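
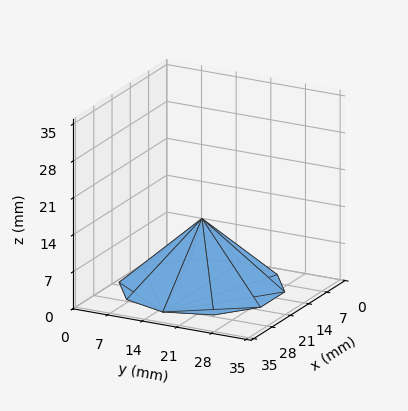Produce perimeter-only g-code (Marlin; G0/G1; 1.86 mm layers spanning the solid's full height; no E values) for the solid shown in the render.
Reading the render: the shape is a regular 10-sided pyramid, base circumscribed radius ≈ 15 mm, apex at z ≈ 13 mm (dimensions read to the nearest mm from the axis ticks). For the g-code, the solid's height is divided into equal slices at the stated Δz and each level perimeter traced with G1 moves after a G0 lift.

; perimeter-only toolpath
G21 ; units = mm
G90 ; absolute positioning
G28 ; home
; layer 1
G0 Z1.86
G0 X27.86 Y15.00
G1 X25.41 Y22.56
G1 X18.98 Y27.23
G1 X11.02 Y27.23
G1 X4.59 Y22.56
G1 X2.14 Y15.00
G1 X4.59 Y7.44
G1 X11.02 Y2.77
G1 X18.98 Y2.77
G1 X25.41 Y7.44
G1 X27.86 Y15.00
; layer 2
G0 Z3.71
G0 X25.71 Y15.00
G1 X23.67 Y21.30
G1 X18.31 Y25.19
G1 X11.69 Y25.19
G1 X6.33 Y21.30
G1 X4.29 Y15.00
G1 X6.33 Y8.70
G1 X11.69 Y4.81
G1 X18.31 Y4.81
G1 X23.67 Y8.70
G1 X25.71 Y15.00
; layer 3
G0 Z5.57
G0 X23.57 Y15.00
G1 X21.94 Y20.04
G1 X17.65 Y23.15
G1 X12.35 Y23.15
G1 X8.06 Y20.04
G1 X6.43 Y15.00
G1 X8.06 Y9.96
G1 X12.35 Y6.85
G1 X17.65 Y6.85
G1 X21.94 Y9.96
G1 X23.57 Y15.00
; layer 4
G0 Z7.43
G0 X21.43 Y15.00
G1 X20.20 Y18.78
G1 X16.99 Y21.12
G1 X13.01 Y21.12
G1 X9.80 Y18.78
G1 X8.57 Y15.00
G1 X9.80 Y11.22
G1 X13.01 Y8.88
G1 X16.99 Y8.88
G1 X20.20 Y11.22
G1 X21.43 Y15.00
; layer 5
G0 Z9.29
G0 X19.29 Y15.00
G1 X18.47 Y17.52
G1 X16.33 Y19.08
G1 X13.67 Y19.08
G1 X11.53 Y17.52
G1 X10.71 Y15.00
G1 X11.53 Y12.48
G1 X13.67 Y10.92
G1 X16.33 Y10.92
G1 X18.47 Y12.48
G1 X19.29 Y15.00
; layer 6
G0 Z11.14
G0 X17.14 Y15.00
G1 X16.73 Y16.26
G1 X15.66 Y17.04
G1 X14.34 Y17.04
G1 X13.27 Y16.26
G1 X12.86 Y15.00
G1 X13.27 Y13.74
G1 X14.34 Y12.96
G1 X15.66 Y12.96
G1 X16.73 Y13.74
G1 X17.14 Y15.00
M2 ; end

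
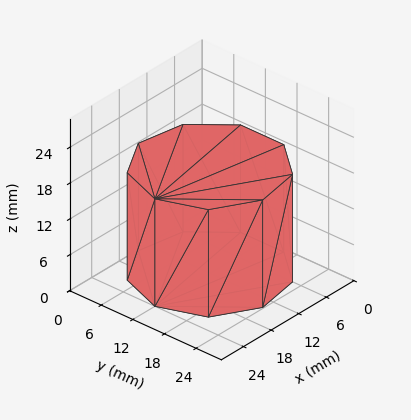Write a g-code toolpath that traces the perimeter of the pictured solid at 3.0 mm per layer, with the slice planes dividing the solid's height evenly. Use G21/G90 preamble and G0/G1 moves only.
Reading the render: the shape is a regular 9-sided prism (a cylinder approximated with 9 flat sides), circumscribed radius ≈ 12 mm, height ≈ 18 mm (dimensions read to the nearest mm from the axis ticks). For the g-code, the solid's height is divided into equal slices at the stated Δz and each level perimeter traced with G1 moves after a G0 lift.

; perimeter-only toolpath
G21 ; units = mm
G90 ; absolute positioning
G28 ; home
; layer 1
G0 Z3.0
G0 X24.0 Y12.0
G1 X21.2 Y19.7
G1 X14.1 Y23.8
G1 X6.0 Y22.4
G1 X0.7 Y16.1
G1 X0.7 Y7.9
G1 X6.0 Y1.6
G1 X14.1 Y0.2
G1 X21.2 Y4.3
G1 X24.0 Y12.0
; layer 2
G0 Z6.0
G0 X24.0 Y12.0
G1 X21.2 Y19.7
G1 X14.1 Y23.8
G1 X6.0 Y22.4
G1 X0.7 Y16.1
G1 X0.7 Y7.9
G1 X6.0 Y1.6
G1 X14.1 Y0.2
G1 X21.2 Y4.3
G1 X24.0 Y12.0
; layer 3
G0 Z9.0
G0 X24.0 Y12.0
G1 X21.2 Y19.7
G1 X14.1 Y23.8
G1 X6.0 Y22.4
G1 X0.7 Y16.1
G1 X0.7 Y7.9
G1 X6.0 Y1.6
G1 X14.1 Y0.2
G1 X21.2 Y4.3
G1 X24.0 Y12.0
; layer 4
G0 Z12.0
G0 X24.0 Y12.0
G1 X21.2 Y19.7
G1 X14.1 Y23.8
G1 X6.0 Y22.4
G1 X0.7 Y16.1
G1 X0.7 Y7.9
G1 X6.0 Y1.6
G1 X14.1 Y0.2
G1 X21.2 Y4.3
G1 X24.0 Y12.0
; layer 5
G0 Z15.0
G0 X24.0 Y12.0
G1 X21.2 Y19.7
G1 X14.1 Y23.8
G1 X6.0 Y22.4
G1 X0.7 Y16.1
G1 X0.7 Y7.9
G1 X6.0 Y1.6
G1 X14.1 Y0.2
G1 X21.2 Y4.3
G1 X24.0 Y12.0
; layer 6
G0 Z18.0
G0 X24.0 Y12.0
G1 X21.2 Y19.7
G1 X14.1 Y23.8
G1 X6.0 Y22.4
G1 X0.7 Y16.1
G1 X0.7 Y7.9
G1 X6.0 Y1.6
G1 X14.1 Y0.2
G1 X21.2 Y4.3
G1 X24.0 Y12.0
M2 ; end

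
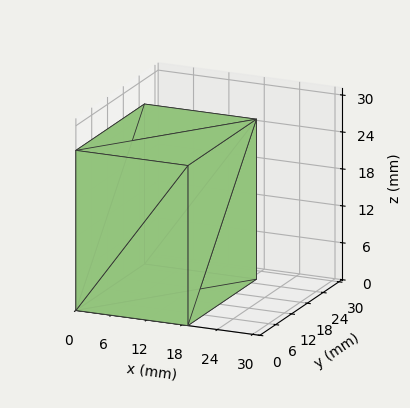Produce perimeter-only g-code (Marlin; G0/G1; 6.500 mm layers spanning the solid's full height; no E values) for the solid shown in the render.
Reading the render: the shape is a rectangular box, roughly 19 × 26 mm footprint and 26 mm tall (dimensions read to the nearest mm from the axis ticks). For the g-code, the solid's height is divided into equal slices at the stated Δz and each level perimeter traced with G1 moves after a G0 lift.

; perimeter-only toolpath
G21 ; units = mm
G90 ; absolute positioning
G28 ; home
; layer 1
G0 Z6.500
G0 X0.000 Y0.000
G1 X19.000 Y0.000
G1 X19.000 Y26.000
G1 X0.000 Y26.000
G1 X0.000 Y0.000
; layer 2
G0 Z13.000
G0 X0.000 Y0.000
G1 X19.000 Y0.000
G1 X19.000 Y26.000
G1 X0.000 Y26.000
G1 X0.000 Y0.000
; layer 3
G0 Z19.500
G0 X0.000 Y0.000
G1 X19.000 Y0.000
G1 X19.000 Y26.000
G1 X0.000 Y26.000
G1 X0.000 Y0.000
; layer 4
G0 Z26.000
G0 X0.000 Y0.000
G1 X19.000 Y0.000
G1 X19.000 Y26.000
G1 X0.000 Y26.000
G1 X0.000 Y0.000
M2 ; end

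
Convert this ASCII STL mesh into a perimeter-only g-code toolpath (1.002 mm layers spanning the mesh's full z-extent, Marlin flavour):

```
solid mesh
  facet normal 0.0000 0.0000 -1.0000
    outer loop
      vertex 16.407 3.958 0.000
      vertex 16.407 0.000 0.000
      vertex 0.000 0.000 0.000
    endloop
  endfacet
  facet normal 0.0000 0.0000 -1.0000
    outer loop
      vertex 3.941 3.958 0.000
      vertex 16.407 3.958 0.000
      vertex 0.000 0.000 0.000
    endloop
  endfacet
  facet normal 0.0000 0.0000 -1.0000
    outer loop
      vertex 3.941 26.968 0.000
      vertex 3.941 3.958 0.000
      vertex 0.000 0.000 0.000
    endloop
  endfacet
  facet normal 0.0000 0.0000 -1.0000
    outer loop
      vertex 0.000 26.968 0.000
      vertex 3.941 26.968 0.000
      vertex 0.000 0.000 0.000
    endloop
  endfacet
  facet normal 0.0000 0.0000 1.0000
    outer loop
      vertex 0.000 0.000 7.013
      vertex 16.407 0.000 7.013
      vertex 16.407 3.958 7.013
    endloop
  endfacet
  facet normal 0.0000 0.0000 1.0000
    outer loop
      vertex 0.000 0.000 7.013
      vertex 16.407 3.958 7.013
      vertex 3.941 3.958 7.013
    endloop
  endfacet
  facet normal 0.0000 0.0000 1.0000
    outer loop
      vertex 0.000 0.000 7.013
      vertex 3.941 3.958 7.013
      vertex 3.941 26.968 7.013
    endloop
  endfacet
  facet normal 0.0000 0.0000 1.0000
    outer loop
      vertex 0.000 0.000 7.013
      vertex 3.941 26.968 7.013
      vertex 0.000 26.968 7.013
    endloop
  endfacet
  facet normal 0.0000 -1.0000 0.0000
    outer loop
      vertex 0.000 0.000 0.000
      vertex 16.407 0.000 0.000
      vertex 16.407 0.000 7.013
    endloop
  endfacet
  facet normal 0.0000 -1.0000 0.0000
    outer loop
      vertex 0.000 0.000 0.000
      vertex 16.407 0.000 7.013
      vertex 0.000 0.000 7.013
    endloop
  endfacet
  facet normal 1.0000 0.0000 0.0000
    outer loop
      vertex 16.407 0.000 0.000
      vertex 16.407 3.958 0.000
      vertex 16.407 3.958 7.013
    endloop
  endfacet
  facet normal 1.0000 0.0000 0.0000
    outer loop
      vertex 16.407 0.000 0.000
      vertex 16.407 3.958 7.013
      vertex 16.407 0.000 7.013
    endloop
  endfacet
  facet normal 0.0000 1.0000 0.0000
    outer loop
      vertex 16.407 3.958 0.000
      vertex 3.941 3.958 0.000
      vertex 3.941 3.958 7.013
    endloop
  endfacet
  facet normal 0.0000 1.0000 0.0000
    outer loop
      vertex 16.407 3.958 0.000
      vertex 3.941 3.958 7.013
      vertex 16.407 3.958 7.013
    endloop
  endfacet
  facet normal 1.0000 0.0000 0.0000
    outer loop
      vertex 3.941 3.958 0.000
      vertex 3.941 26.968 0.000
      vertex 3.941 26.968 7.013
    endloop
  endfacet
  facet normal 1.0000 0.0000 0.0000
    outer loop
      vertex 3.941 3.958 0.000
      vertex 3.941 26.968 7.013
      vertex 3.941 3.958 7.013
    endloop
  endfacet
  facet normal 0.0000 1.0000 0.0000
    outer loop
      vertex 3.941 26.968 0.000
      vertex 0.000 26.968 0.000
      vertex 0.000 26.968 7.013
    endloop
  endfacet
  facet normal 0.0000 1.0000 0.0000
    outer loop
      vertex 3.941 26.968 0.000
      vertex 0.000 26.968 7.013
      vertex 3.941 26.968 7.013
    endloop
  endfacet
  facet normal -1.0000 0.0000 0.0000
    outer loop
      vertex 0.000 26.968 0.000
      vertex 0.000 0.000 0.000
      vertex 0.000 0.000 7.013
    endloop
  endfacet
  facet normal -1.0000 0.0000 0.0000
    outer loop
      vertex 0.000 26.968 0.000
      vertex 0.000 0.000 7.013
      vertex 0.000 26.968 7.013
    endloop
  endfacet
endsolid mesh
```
; perimeter-only toolpath
G21 ; units = mm
G90 ; absolute positioning
G28 ; home
; layer 1
G0 Z1.002
G0 X0.000 Y0.000
G1 X16.407 Y0.000
G1 X16.407 Y3.958
G1 X3.941 Y3.958
G1 X3.941 Y26.968
G1 X0.000 Y26.968
G1 X0.000 Y0.000
; layer 2
G0 Z2.004
G0 X0.000 Y0.000
G1 X16.407 Y0.000
G1 X16.407 Y3.958
G1 X3.941 Y3.958
G1 X3.941 Y26.968
G1 X0.000 Y26.968
G1 X0.000 Y0.000
; layer 3
G0 Z3.006
G0 X0.000 Y0.000
G1 X16.407 Y0.000
G1 X16.407 Y3.958
G1 X3.941 Y3.958
G1 X3.941 Y26.968
G1 X0.000 Y26.968
G1 X0.000 Y0.000
; layer 4
G0 Z4.007
G0 X0.000 Y0.000
G1 X16.407 Y0.000
G1 X16.407 Y3.958
G1 X3.941 Y3.958
G1 X3.941 Y26.968
G1 X0.000 Y26.968
G1 X0.000 Y0.000
; layer 5
G0 Z5.009
G0 X0.000 Y0.000
G1 X16.407 Y0.000
G1 X16.407 Y3.958
G1 X3.941 Y3.958
G1 X3.941 Y26.968
G1 X0.000 Y26.968
G1 X0.000 Y0.000
; layer 6
G0 Z6.011
G0 X0.000 Y0.000
G1 X16.407 Y0.000
G1 X16.407 Y3.958
G1 X3.941 Y3.958
G1 X3.941 Y26.968
G1 X0.000 Y26.968
G1 X0.000 Y0.000
; layer 7
G0 Z7.013
G0 X0.000 Y0.000
G1 X16.407 Y0.000
G1 X16.407 Y3.958
G1 X3.941 Y3.958
G1 X3.941 Y26.968
G1 X0.000 Y26.968
G1 X0.000 Y0.000
M2 ; end

The solid is an L-shaped prism: outer 16.4 × 27 mm, arm thicknesses ≈ 3.96 mm (horizontal) and 3.94 mm (vertical), extruded 7.01 mm in z. Slicing at Δz = 1.002 mm — 7 equal slices spanning the solid's height, so layer i sits at z = i·h/7 — gives 7 non-empty perimeters. Each is a 6-segment closed polygon; G0 lifts to the layer z and rapids to the start vertex, then G1 traces the edges.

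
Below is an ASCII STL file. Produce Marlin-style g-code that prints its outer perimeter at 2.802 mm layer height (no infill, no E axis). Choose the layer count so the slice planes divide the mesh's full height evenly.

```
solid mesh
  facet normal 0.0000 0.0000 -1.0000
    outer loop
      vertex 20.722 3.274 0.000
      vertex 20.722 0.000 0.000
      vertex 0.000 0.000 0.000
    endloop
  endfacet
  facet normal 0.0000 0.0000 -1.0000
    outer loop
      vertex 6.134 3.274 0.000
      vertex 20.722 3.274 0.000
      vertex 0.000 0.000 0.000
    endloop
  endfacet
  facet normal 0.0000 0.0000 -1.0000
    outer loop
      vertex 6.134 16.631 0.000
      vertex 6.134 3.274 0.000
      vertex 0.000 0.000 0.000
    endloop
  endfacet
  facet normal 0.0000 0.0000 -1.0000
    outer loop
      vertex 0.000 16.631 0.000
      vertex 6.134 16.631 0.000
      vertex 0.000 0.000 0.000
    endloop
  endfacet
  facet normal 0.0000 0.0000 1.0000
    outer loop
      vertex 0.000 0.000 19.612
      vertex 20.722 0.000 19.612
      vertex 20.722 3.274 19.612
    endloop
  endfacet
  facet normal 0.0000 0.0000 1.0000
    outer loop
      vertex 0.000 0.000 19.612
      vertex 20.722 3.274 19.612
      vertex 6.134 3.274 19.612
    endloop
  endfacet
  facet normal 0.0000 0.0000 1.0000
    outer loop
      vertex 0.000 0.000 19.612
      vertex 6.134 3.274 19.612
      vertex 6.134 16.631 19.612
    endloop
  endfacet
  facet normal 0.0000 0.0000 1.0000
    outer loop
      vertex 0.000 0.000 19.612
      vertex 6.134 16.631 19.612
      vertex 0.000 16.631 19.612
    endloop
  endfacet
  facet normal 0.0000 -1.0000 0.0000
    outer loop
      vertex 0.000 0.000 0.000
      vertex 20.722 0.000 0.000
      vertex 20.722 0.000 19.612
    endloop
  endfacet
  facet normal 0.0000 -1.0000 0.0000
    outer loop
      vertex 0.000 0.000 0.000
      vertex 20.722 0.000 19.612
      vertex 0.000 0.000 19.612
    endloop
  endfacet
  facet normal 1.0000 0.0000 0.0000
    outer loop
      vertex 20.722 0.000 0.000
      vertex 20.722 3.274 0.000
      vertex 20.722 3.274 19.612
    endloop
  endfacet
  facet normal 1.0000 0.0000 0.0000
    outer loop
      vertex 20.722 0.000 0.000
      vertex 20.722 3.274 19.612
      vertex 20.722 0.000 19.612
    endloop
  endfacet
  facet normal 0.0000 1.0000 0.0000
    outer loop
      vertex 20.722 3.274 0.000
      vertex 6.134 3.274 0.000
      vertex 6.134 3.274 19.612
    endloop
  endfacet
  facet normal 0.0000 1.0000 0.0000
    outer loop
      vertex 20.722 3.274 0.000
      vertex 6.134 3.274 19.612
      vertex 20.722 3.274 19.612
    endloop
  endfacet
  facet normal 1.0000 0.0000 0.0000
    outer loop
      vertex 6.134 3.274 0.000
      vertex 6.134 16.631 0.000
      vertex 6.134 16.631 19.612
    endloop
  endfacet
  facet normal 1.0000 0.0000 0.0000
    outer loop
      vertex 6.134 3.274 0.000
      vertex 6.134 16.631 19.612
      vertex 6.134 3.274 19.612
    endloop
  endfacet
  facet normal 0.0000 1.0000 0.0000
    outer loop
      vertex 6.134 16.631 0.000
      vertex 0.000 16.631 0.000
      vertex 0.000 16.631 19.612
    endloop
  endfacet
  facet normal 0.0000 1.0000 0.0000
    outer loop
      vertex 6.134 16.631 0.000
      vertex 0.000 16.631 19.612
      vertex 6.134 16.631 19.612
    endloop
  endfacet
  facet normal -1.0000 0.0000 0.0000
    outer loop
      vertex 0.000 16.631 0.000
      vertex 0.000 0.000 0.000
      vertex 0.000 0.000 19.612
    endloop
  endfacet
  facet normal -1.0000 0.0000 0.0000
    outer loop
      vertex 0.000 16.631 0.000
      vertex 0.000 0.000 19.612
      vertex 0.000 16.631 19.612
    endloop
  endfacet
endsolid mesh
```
; perimeter-only toolpath
G21 ; units = mm
G90 ; absolute positioning
G28 ; home
; layer 1
G0 Z2.802
G0 X0.000 Y0.000
G1 X20.722 Y0.000
G1 X20.722 Y3.274
G1 X6.134 Y3.274
G1 X6.134 Y16.631
G1 X0.000 Y16.631
G1 X0.000 Y0.000
; layer 2
G0 Z5.603
G0 X0.000 Y0.000
G1 X20.722 Y0.000
G1 X20.722 Y3.274
G1 X6.134 Y3.274
G1 X6.134 Y16.631
G1 X0.000 Y16.631
G1 X0.000 Y0.000
; layer 3
G0 Z8.405
G0 X0.000 Y0.000
G1 X20.722 Y0.000
G1 X20.722 Y3.274
G1 X6.134 Y3.274
G1 X6.134 Y16.631
G1 X0.000 Y16.631
G1 X0.000 Y0.000
; layer 4
G0 Z11.207
G0 X0.000 Y0.000
G1 X20.722 Y0.000
G1 X20.722 Y3.274
G1 X6.134 Y3.274
G1 X6.134 Y16.631
G1 X0.000 Y16.631
G1 X0.000 Y0.000
; layer 5
G0 Z14.009
G0 X0.000 Y0.000
G1 X20.722 Y0.000
G1 X20.722 Y3.274
G1 X6.134 Y3.274
G1 X6.134 Y16.631
G1 X0.000 Y16.631
G1 X0.000 Y0.000
; layer 6
G0 Z16.810
G0 X0.000 Y0.000
G1 X20.722 Y0.000
G1 X20.722 Y3.274
G1 X6.134 Y3.274
G1 X6.134 Y16.631
G1 X0.000 Y16.631
G1 X0.000 Y0.000
; layer 7
G0 Z19.612
G0 X0.000 Y0.000
G1 X20.722 Y0.000
G1 X20.722 Y3.274
G1 X6.134 Y3.274
G1 X6.134 Y16.631
G1 X0.000 Y16.631
G1 X0.000 Y0.000
M2 ; end

The solid is an L-shaped prism: outer 20.7 × 16.6 mm, arm thicknesses ≈ 3.27 mm (horizontal) and 6.13 mm (vertical), extruded 19.6 mm in z. Slicing at Δz = 2.802 mm — 7 equal slices spanning the solid's height, so layer i sits at z = i·h/7 — gives 7 non-empty perimeters. Each is a 6-segment closed polygon; G0 lifts to the layer z and rapids to the start vertex, then G1 traces the edges.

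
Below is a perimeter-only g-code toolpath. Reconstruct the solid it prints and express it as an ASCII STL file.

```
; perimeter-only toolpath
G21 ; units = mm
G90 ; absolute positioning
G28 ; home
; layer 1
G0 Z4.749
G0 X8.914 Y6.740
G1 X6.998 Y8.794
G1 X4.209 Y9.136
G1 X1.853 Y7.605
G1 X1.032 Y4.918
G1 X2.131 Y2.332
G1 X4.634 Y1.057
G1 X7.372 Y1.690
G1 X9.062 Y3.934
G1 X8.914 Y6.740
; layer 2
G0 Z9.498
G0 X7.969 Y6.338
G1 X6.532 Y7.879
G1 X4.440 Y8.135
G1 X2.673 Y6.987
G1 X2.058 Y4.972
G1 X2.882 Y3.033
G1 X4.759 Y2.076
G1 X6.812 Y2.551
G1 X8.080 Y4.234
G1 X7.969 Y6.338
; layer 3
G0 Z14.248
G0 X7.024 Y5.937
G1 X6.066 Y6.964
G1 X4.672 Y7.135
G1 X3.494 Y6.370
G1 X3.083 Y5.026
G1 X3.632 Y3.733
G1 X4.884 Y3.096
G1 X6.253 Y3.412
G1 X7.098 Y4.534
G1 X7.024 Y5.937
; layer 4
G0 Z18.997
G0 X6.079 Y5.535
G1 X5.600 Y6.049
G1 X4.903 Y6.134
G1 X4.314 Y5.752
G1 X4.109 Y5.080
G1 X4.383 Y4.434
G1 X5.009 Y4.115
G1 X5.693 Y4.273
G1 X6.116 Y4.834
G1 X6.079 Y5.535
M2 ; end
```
solid part
  facet normal 0.0000 0.0000 -1.0000
    outer loop
      vertex 3.978 10.136 0.000
      vertex 7.464 9.709 0.000
      vertex 9.859 7.141 0.000
    endloop
  endfacet
  facet normal 0.0000 0.0000 -1.0000
    outer loop
      vertex 1.033 8.223 0.000
      vertex 3.978 10.136 0.000
      vertex 9.859 7.141 0.000
    endloop
  endfacet
  facet normal 0.0000 0.0000 -1.0000
    outer loop
      vertex 0.007 4.864 0.000
      vertex 1.033 8.223 0.000
      vertex 9.859 7.141 0.000
    endloop
  endfacet
  facet normal 0.0000 0.0000 -1.0000
    outer loop
      vertex 1.380 1.632 0.000
      vertex 0.007 4.864 0.000
      vertex 9.859 7.141 0.000
    endloop
  endfacet
  facet normal 0.0000 0.0000 -1.0000
    outer loop
      vertex 4.509 0.038 0.000
      vertex 1.380 1.632 0.000
      vertex 9.859 7.141 0.000
    endloop
  endfacet
  facet normal 0.0000 0.0000 -1.0000
    outer loop
      vertex 7.931 0.829 0.000
      vertex 4.509 0.038 0.000
      vertex 9.859 7.141 0.000
    endloop
  endfacet
  facet normal 0.0000 0.0000 -1.0000
    outer loop
      vertex 10.044 3.634 0.000
      vertex 7.931 0.829 0.000
      vertex 9.859 7.141 0.000
    endloop
  endfacet
  facet normal 0.7167 0.6684 0.1991
    outer loop
      vertex 9.859 7.141 0.000
      vertex 7.464 9.709 0.000
      vertex 5.134 5.134 23.746
    endloop
  endfacet
  facet normal 0.1191 0.9727 0.1991
    outer loop
      vertex 7.464 9.709 0.000
      vertex 3.978 10.136 0.000
      vertex 5.134 5.134 23.746
    endloop
  endfacet
  facet normal -0.5338 0.8218 0.1991
    outer loop
      vertex 3.978 10.136 0.000
      vertex 1.033 8.223 0.000
      vertex 5.134 5.134 23.746
    endloop
  endfacet
  facet normal -0.9372 0.2863 0.1991
    outer loop
      vertex 1.033 8.223 0.000
      vertex 0.007 4.864 0.000
      vertex 5.134 5.134 23.746
    endloop
  endfacet
  facet normal -0.9020 -0.3832 0.1991
    outer loop
      vertex 0.007 4.864 0.000
      vertex 1.380 1.632 0.000
      vertex 5.134 5.134 23.746
    endloop
  endfacet
  facet normal -0.4448 -0.8732 0.1991
    outer loop
      vertex 1.380 1.632 0.000
      vertex 4.509 0.038 0.000
      vertex 5.134 5.134 23.746
    endloop
  endfacet
  facet normal 0.2207 -0.9548 0.1991
    outer loop
      vertex 4.509 0.038 0.000
      vertex 7.931 0.829 0.000
      vertex 5.134 5.134 23.746
    endloop
  endfacet
  facet normal 0.7827 -0.5896 0.1991
    outer loop
      vertex 7.931 0.829 0.000
      vertex 10.044 3.634 0.000
      vertex 5.134 5.134 23.746
    endloop
  endfacet
  facet normal 0.9786 0.0516 0.1991
    outer loop
      vertex 10.044 3.634 0.000
      vertex 9.859 7.141 0.000
      vertex 5.134 5.134 23.746
    endloop
  endfacet
endsolid part

The G0 Z moves step by Δz≈4.749 mm. The G1 loops shrink linearly with z, so the solid tapers from its base footprint up to z≈23.7. Closing with a flat bottom cap and the tapered top and triangulating gives 16 facets — a regular 9-sided pyramid, base circumscribed radius ≈ 5.13 mm, apex at z ≈ 23.7 mm.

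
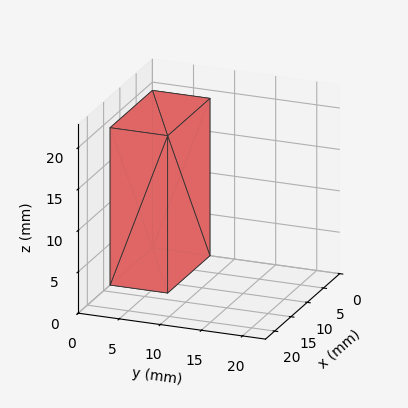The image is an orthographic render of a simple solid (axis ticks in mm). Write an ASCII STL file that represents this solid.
Reading the render: the shape is a rectangular box, roughly 13 × 7 mm footprint and 19 mm tall (dimensions read to the nearest mm from the axis ticks). For the STL, each face is triangulated and given an outward normal.

solid part
  facet normal 0.0000 0.0000 -1.0000
    outer loop
      vertex 13.0 7.0 0.0
      vertex 13.0 0.0 0.0
      vertex 0.0 0.0 0.0
    endloop
  endfacet
  facet normal 0.0000 0.0000 -1.0000
    outer loop
      vertex 0.0 7.0 0.0
      vertex 13.0 7.0 0.0
      vertex 0.0 0.0 0.0
    endloop
  endfacet
  facet normal 0.0000 0.0000 1.0000
    outer loop
      vertex 0.0 0.0 19.0
      vertex 13.0 0.0 19.0
      vertex 13.0 7.0 19.0
    endloop
  endfacet
  facet normal 0.0000 0.0000 1.0000
    outer loop
      vertex 0.0 0.0 19.0
      vertex 13.0 7.0 19.0
      vertex 0.0 7.0 19.0
    endloop
  endfacet
  facet normal 0.0000 -1.0000 0.0000
    outer loop
      vertex 0.0 0.0 0.0
      vertex 13.0 0.0 0.0
      vertex 13.0 0.0 19.0
    endloop
  endfacet
  facet normal 0.0000 -1.0000 0.0000
    outer loop
      vertex 0.0 0.0 0.0
      vertex 13.0 0.0 19.0
      vertex 0.0 0.0 19.0
    endloop
  endfacet
  facet normal 0.0000 1.0000 0.0000
    outer loop
      vertex 13.0 7.0 19.0
      vertex 13.0 7.0 0.0
      vertex 0.0 7.0 0.0
    endloop
  endfacet
  facet normal 0.0000 1.0000 0.0000
    outer loop
      vertex 0.0 7.0 19.0
      vertex 13.0 7.0 19.0
      vertex 0.0 7.0 0.0
    endloop
  endfacet
  facet normal -1.0000 0.0000 0.0000
    outer loop
      vertex 0.0 7.0 19.0
      vertex 0.0 7.0 0.0
      vertex 0.0 0.0 0.0
    endloop
  endfacet
  facet normal -1.0000 0.0000 0.0000
    outer loop
      vertex 0.0 0.0 19.0
      vertex 0.0 7.0 19.0
      vertex 0.0 0.0 0.0
    endloop
  endfacet
  facet normal 1.0000 0.0000 0.0000
    outer loop
      vertex 13.0 0.0 0.0
      vertex 13.0 7.0 0.0
      vertex 13.0 7.0 19.0
    endloop
  endfacet
  facet normal 1.0000 0.0000 0.0000
    outer loop
      vertex 13.0 0.0 0.0
      vertex 13.0 7.0 19.0
      vertex 13.0 0.0 19.0
    endloop
  endfacet
endsolid part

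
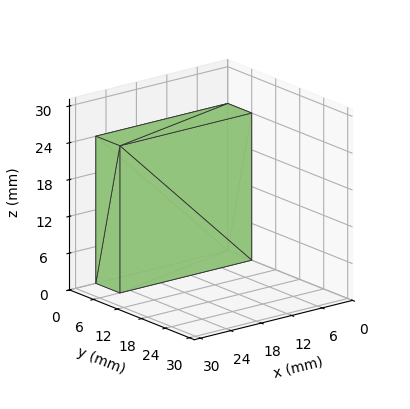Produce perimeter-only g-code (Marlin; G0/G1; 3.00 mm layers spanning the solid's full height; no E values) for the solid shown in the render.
Reading the render: the shape is a rectangular box, roughly 26 × 6 mm footprint and 24 mm tall (dimensions read to the nearest mm from the axis ticks). For the g-code, the solid's height is divided into equal slices at the stated Δz and each level perimeter traced with G1 moves after a G0 lift.

; perimeter-only toolpath
G21 ; units = mm
G90 ; absolute positioning
G28 ; home
; layer 1
G0 Z3.00
G0 X0.00 Y0.00
G1 X26.00 Y0.00
G1 X26.00 Y6.00
G1 X0.00 Y6.00
G1 X0.00 Y0.00
; layer 2
G0 Z6.00
G0 X0.00 Y0.00
G1 X26.00 Y0.00
G1 X26.00 Y6.00
G1 X0.00 Y6.00
G1 X0.00 Y0.00
; layer 3
G0 Z9.00
G0 X0.00 Y0.00
G1 X26.00 Y0.00
G1 X26.00 Y6.00
G1 X0.00 Y6.00
G1 X0.00 Y0.00
; layer 4
G0 Z12.00
G0 X0.00 Y0.00
G1 X26.00 Y0.00
G1 X26.00 Y6.00
G1 X0.00 Y6.00
G1 X0.00 Y0.00
; layer 5
G0 Z15.00
G0 X0.00 Y0.00
G1 X26.00 Y0.00
G1 X26.00 Y6.00
G1 X0.00 Y6.00
G1 X0.00 Y0.00
; layer 6
G0 Z18.00
G0 X0.00 Y0.00
G1 X26.00 Y0.00
G1 X26.00 Y6.00
G1 X0.00 Y6.00
G1 X0.00 Y0.00
; layer 7
G0 Z21.00
G0 X0.00 Y0.00
G1 X26.00 Y0.00
G1 X26.00 Y6.00
G1 X0.00 Y6.00
G1 X0.00 Y0.00
; layer 8
G0 Z24.00
G0 X0.00 Y0.00
G1 X26.00 Y0.00
G1 X26.00 Y6.00
G1 X0.00 Y6.00
G1 X0.00 Y0.00
M2 ; end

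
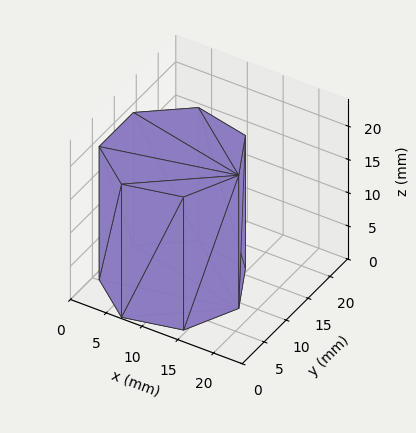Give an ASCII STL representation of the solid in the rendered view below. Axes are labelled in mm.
Reading the render: the shape is a regular 7-sided prism (a cylinder approximated with 7 flat sides), circumscribed radius ≈ 9 mm, height ≈ 20 mm (dimensions read to the nearest mm from the axis ticks). For the STL, each face is triangulated and given an outward normal.

solid part
  facet normal 0.0000 0.0000 -1.0000
    outer loop
      vertex 6.997 17.774 0.000
      vertex 14.611 16.036 0.000
      vertex 18.000 9.000 0.000
    endloop
  endfacet
  facet normal 0.0000 0.0000 -1.0000
    outer loop
      vertex 0.891 12.905 0.000
      vertex 6.997 17.774 0.000
      vertex 18.000 9.000 0.000
    endloop
  endfacet
  facet normal 0.0000 0.0000 -1.0000
    outer loop
      vertex 0.891 5.095 0.000
      vertex 0.891 12.905 0.000
      vertex 18.000 9.000 0.000
    endloop
  endfacet
  facet normal 0.0000 0.0000 -1.0000
    outer loop
      vertex 6.997 0.226 0.000
      vertex 0.891 5.095 0.000
      vertex 18.000 9.000 0.000
    endloop
  endfacet
  facet normal 0.0000 0.0000 -1.0000
    outer loop
      vertex 14.611 1.964 0.000
      vertex 6.997 0.226 0.000
      vertex 18.000 9.000 0.000
    endloop
  endfacet
  facet normal 0.0000 0.0000 1.0000
    outer loop
      vertex 18.000 9.000 20.000
      vertex 14.611 16.036 20.000
      vertex 6.997 17.774 20.000
    endloop
  endfacet
  facet normal 0.0000 0.0000 1.0000
    outer loop
      vertex 18.000 9.000 20.000
      vertex 6.997 17.774 20.000
      vertex 0.891 12.905 20.000
    endloop
  endfacet
  facet normal 0.0000 0.0000 1.0000
    outer loop
      vertex 18.000 9.000 20.000
      vertex 0.891 12.905 20.000
      vertex 0.891 5.095 20.000
    endloop
  endfacet
  facet normal 0.0000 0.0000 1.0000
    outer loop
      vertex 18.000 9.000 20.000
      vertex 0.891 5.095 20.000
      vertex 6.997 0.226 20.000
    endloop
  endfacet
  facet normal 0.0000 0.0000 1.0000
    outer loop
      vertex 18.000 9.000 20.000
      vertex 6.997 0.226 20.000
      vertex 14.611 1.964 20.000
    endloop
  endfacet
  facet normal 0.9009 0.4340 0.0000
    outer loop
      vertex 18.000 9.000 0.000
      vertex 14.611 16.036 0.000
      vertex 14.611 16.036 20.000
    endloop
  endfacet
  facet normal 0.9009 0.4340 0.0000
    outer loop
      vertex 18.000 9.000 0.000
      vertex 14.611 16.036 20.000
      vertex 18.000 9.000 20.000
    endloop
  endfacet
  facet normal 0.2225 0.9749 0.0000
    outer loop
      vertex 14.611 16.036 0.000
      vertex 6.997 17.774 0.000
      vertex 6.997 17.774 20.000
    endloop
  endfacet
  facet normal 0.2225 0.9749 0.0000
    outer loop
      vertex 14.611 16.036 0.000
      vertex 6.997 17.774 20.000
      vertex 14.611 16.036 20.000
    endloop
  endfacet
  facet normal -0.6235 0.7819 0.0000
    outer loop
      vertex 6.997 17.774 0.000
      vertex 0.891 12.905 0.000
      vertex 0.891 12.905 20.000
    endloop
  endfacet
  facet normal -0.6235 0.7819 0.0000
    outer loop
      vertex 6.997 17.774 0.000
      vertex 0.891 12.905 20.000
      vertex 6.997 17.774 20.000
    endloop
  endfacet
  facet normal -1.0000 0.0000 0.0000
    outer loop
      vertex 0.891 12.905 0.000
      vertex 0.891 5.095 0.000
      vertex 0.891 5.095 20.000
    endloop
  endfacet
  facet normal -1.0000 0.0000 0.0000
    outer loop
      vertex 0.891 12.905 0.000
      vertex 0.891 5.095 20.000
      vertex 0.891 12.905 20.000
    endloop
  endfacet
  facet normal -0.6235 -0.7819 0.0000
    outer loop
      vertex 0.891 5.095 0.000
      vertex 6.997 0.226 0.000
      vertex 6.997 0.226 20.000
    endloop
  endfacet
  facet normal -0.6235 -0.7819 0.0000
    outer loop
      vertex 0.891 5.095 0.000
      vertex 6.997 0.226 20.000
      vertex 0.891 5.095 20.000
    endloop
  endfacet
  facet normal 0.2225 -0.9749 0.0000
    outer loop
      vertex 6.997 0.226 0.000
      vertex 14.611 1.964 0.000
      vertex 14.611 1.964 20.000
    endloop
  endfacet
  facet normal 0.2225 -0.9749 0.0000
    outer loop
      vertex 6.997 0.226 0.000
      vertex 14.611 1.964 20.000
      vertex 6.997 0.226 20.000
    endloop
  endfacet
  facet normal 0.9009 -0.4340 0.0000
    outer loop
      vertex 14.611 1.964 0.000
      vertex 18.000 9.000 0.000
      vertex 18.000 9.000 20.000
    endloop
  endfacet
  facet normal 0.9009 -0.4340 0.0000
    outer loop
      vertex 14.611 1.964 0.000
      vertex 18.000 9.000 20.000
      vertex 14.611 1.964 20.000
    endloop
  endfacet
endsolid part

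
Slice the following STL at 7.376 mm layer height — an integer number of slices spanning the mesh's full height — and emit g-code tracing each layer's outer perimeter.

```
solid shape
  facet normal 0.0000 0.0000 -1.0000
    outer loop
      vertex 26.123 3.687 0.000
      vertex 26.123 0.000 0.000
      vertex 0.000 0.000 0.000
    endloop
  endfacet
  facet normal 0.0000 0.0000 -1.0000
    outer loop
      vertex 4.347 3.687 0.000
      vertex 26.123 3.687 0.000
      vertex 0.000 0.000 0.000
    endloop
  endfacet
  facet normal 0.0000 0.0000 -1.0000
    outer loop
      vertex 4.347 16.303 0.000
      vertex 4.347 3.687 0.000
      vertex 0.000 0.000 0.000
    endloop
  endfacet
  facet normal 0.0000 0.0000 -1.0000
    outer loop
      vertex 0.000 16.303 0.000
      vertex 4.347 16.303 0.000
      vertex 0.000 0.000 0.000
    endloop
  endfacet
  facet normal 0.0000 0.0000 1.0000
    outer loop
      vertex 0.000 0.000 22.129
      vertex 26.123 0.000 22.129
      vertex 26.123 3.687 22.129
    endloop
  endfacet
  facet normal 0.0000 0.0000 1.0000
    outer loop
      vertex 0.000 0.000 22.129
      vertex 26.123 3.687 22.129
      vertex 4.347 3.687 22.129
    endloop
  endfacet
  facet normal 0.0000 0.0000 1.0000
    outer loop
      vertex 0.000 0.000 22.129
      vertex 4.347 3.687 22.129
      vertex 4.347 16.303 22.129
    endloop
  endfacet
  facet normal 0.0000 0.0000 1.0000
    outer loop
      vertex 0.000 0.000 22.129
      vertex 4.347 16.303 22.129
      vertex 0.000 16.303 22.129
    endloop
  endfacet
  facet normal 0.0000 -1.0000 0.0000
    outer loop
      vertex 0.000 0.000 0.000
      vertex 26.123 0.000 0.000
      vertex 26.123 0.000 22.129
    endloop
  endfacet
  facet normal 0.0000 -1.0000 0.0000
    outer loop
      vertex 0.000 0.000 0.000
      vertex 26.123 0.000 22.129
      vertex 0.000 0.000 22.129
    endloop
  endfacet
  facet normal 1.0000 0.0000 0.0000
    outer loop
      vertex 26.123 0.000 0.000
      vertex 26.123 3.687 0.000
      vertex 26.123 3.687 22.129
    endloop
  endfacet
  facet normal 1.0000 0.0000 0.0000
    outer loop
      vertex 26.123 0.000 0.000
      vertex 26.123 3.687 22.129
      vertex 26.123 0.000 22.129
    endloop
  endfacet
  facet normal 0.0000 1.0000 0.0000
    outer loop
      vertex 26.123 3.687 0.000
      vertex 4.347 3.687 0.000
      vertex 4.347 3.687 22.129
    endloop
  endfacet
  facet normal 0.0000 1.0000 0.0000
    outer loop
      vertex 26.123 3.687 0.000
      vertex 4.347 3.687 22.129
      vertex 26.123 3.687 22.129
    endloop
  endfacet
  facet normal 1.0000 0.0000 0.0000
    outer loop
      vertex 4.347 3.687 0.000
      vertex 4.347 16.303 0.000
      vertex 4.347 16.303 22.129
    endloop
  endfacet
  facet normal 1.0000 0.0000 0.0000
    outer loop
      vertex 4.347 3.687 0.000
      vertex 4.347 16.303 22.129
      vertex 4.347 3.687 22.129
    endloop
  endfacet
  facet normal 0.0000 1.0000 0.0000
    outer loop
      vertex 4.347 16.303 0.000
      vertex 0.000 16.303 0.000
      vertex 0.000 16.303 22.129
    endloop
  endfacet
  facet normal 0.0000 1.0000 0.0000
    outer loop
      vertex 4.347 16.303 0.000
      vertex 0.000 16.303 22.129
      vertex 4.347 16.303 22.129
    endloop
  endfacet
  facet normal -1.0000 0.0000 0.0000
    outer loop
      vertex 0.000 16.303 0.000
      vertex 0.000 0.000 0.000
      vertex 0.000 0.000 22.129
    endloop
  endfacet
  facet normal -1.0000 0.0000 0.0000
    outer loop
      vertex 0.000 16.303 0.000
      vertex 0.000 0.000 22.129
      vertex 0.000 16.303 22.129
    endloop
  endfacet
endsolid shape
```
; perimeter-only toolpath
G21 ; units = mm
G90 ; absolute positioning
G28 ; home
; layer 1
G0 Z7.376
G0 X0.000 Y0.000
G1 X26.123 Y0.000
G1 X26.123 Y3.687
G1 X4.347 Y3.687
G1 X4.347 Y16.303
G1 X0.000 Y16.303
G1 X0.000 Y0.000
; layer 2
G0 Z14.753
G0 X0.000 Y0.000
G1 X26.123 Y0.000
G1 X26.123 Y3.687
G1 X4.347 Y3.687
G1 X4.347 Y16.303
G1 X0.000 Y16.303
G1 X0.000 Y0.000
; layer 3
G0 Z22.129
G0 X0.000 Y0.000
G1 X26.123 Y0.000
G1 X26.123 Y3.687
G1 X4.347 Y3.687
G1 X4.347 Y16.303
G1 X0.000 Y16.303
G1 X0.000 Y0.000
M2 ; end

The solid is an L-shaped prism: outer 26.1 × 16.3 mm, arm thicknesses ≈ 3.69 mm (horizontal) and 4.35 mm (vertical), extruded 22.1 mm in z. Slicing at Δz = 7.376 mm — 3 equal slices spanning the solid's height, so layer i sits at z = i·h/3 — gives 3 non-empty perimeters. Each is a 6-segment closed polygon; G0 lifts to the layer z and rapids to the start vertex, then G1 traces the edges.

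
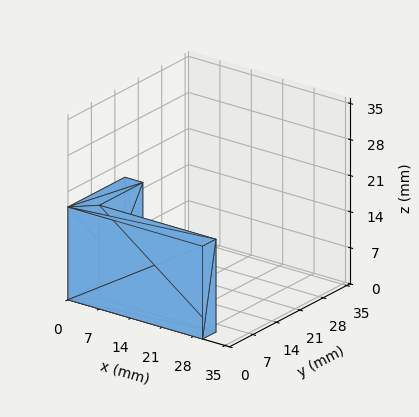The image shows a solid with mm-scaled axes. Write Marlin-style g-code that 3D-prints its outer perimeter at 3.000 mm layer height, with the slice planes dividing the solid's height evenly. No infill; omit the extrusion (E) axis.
Reading the render: the shape is an L-shaped prism: outer 30 × 17 mm, arm thicknesses ≈ 4 mm (horizontal) and 4 mm (vertical), extruded 18 mm in z (dimensions read to the nearest mm from the axis ticks). For the g-code, the solid's height is divided into equal slices at the stated Δz and each level perimeter traced with G1 moves after a G0 lift.

; perimeter-only toolpath
G21 ; units = mm
G90 ; absolute positioning
G28 ; home
; layer 1
G0 Z3.000
G0 X0.000 Y0.000
G1 X30.000 Y0.000
G1 X30.000 Y4.000
G1 X4.000 Y4.000
G1 X4.000 Y17.000
G1 X0.000 Y17.000
G1 X0.000 Y0.000
; layer 2
G0 Z6.000
G0 X0.000 Y0.000
G1 X30.000 Y0.000
G1 X30.000 Y4.000
G1 X4.000 Y4.000
G1 X4.000 Y17.000
G1 X0.000 Y17.000
G1 X0.000 Y0.000
; layer 3
G0 Z9.000
G0 X0.000 Y0.000
G1 X30.000 Y0.000
G1 X30.000 Y4.000
G1 X4.000 Y4.000
G1 X4.000 Y17.000
G1 X0.000 Y17.000
G1 X0.000 Y0.000
; layer 4
G0 Z12.000
G0 X0.000 Y0.000
G1 X30.000 Y0.000
G1 X30.000 Y4.000
G1 X4.000 Y4.000
G1 X4.000 Y17.000
G1 X0.000 Y17.000
G1 X0.000 Y0.000
; layer 5
G0 Z15.000
G0 X0.000 Y0.000
G1 X30.000 Y0.000
G1 X30.000 Y4.000
G1 X4.000 Y4.000
G1 X4.000 Y17.000
G1 X0.000 Y17.000
G1 X0.000 Y0.000
; layer 6
G0 Z18.000
G0 X0.000 Y0.000
G1 X30.000 Y0.000
G1 X30.000 Y4.000
G1 X4.000 Y4.000
G1 X4.000 Y17.000
G1 X0.000 Y17.000
G1 X0.000 Y0.000
M2 ; end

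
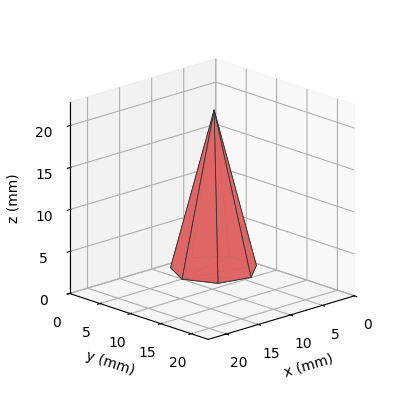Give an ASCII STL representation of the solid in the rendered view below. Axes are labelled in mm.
Reading the render: the shape is a regular 7-sided pyramid, base circumscribed radius ≈ 5 mm, apex at z ≈ 19 mm (dimensions read to the nearest mm from the axis ticks). For the STL, each face is triangulated and given an outward normal.

solid part
  facet normal 0.0000 0.0000 -1.0000
    outer loop
      vertex 3.9 9.9 0.0
      vertex 8.1 8.9 0.0
      vertex 10.0 5.0 0.0
    endloop
  endfacet
  facet normal 0.0000 0.0000 -1.0000
    outer loop
      vertex 0.5 7.2 0.0
      vertex 3.9 9.9 0.0
      vertex 10.0 5.0 0.0
    endloop
  endfacet
  facet normal 0.0000 0.0000 -1.0000
    outer loop
      vertex 0.5 2.8 0.0
      vertex 0.5 7.2 0.0
      vertex 10.0 5.0 0.0
    endloop
  endfacet
  facet normal 0.0000 0.0000 -1.0000
    outer loop
      vertex 3.9 0.1 0.0
      vertex 0.5 2.8 0.0
      vertex 10.0 5.0 0.0
    endloop
  endfacet
  facet normal 0.0000 0.0000 -1.0000
    outer loop
      vertex 8.1 1.1 0.0
      vertex 3.9 0.1 0.0
      vertex 10.0 5.0 0.0
    endloop
  endfacet
  facet normal 0.8748 0.4262 0.2302
    outer loop
      vertex 10.0 5.0 0.0
      vertex 8.1 8.9 0.0
      vertex 5.0 5.0 19.0
    endloop
  endfacet
  facet normal 0.2254 0.9465 0.2310
    outer loop
      vertex 8.1 8.9 0.0
      vertex 3.9 9.9 0.0
      vertex 5.0 5.0 19.0
    endloop
  endfacet
  facet normal -0.6050 0.7618 0.2315
    outer loop
      vertex 3.9 9.9 0.0
      vertex 0.5 7.2 0.0
      vertex 5.0 5.0 19.0
    endloop
  endfacet
  facet normal -0.9731 0.0000 0.2305
    outer loop
      vertex 0.5 7.2 0.0
      vertex 0.5 2.8 0.0
      vertex 5.0 5.0 19.0
    endloop
  endfacet
  facet normal -0.6050 -0.7618 0.2315
    outer loop
      vertex 0.5 2.8 0.0
      vertex 3.9 0.1 0.0
      vertex 5.0 5.0 19.0
    endloop
  endfacet
  facet normal 0.2254 -0.9465 0.2310
    outer loop
      vertex 3.9 0.1 0.0
      vertex 8.1 1.1 0.0
      vertex 5.0 5.0 19.0
    endloop
  endfacet
  facet normal 0.8748 -0.4262 0.2302
    outer loop
      vertex 8.1 1.1 0.0
      vertex 10.0 5.0 0.0
      vertex 5.0 5.0 19.0
    endloop
  endfacet
endsolid part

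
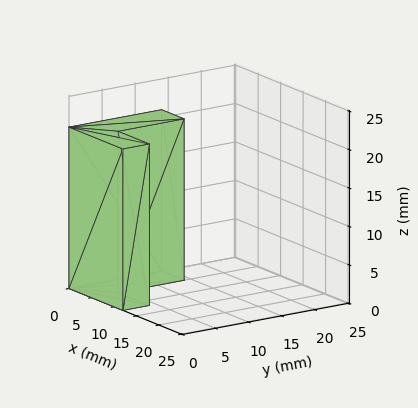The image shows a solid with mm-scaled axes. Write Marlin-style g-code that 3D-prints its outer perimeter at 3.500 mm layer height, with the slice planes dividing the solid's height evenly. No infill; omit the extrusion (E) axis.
Reading the render: the shape is an L-shaped prism: outer 12 × 14 mm, arm thicknesses ≈ 4 mm (horizontal) and 5 mm (vertical), extruded 21 mm in z (dimensions read to the nearest mm from the axis ticks). For the g-code, the solid's height is divided into equal slices at the stated Δz and each level perimeter traced with G1 moves after a G0 lift.

; perimeter-only toolpath
G21 ; units = mm
G90 ; absolute positioning
G28 ; home
; layer 1
G0 Z3.500
G0 X0.000 Y0.000
G1 X12.000 Y0.000
G1 X12.000 Y4.000
G1 X5.000 Y4.000
G1 X5.000 Y14.000
G1 X0.000 Y14.000
G1 X0.000 Y0.000
; layer 2
G0 Z7.000
G0 X0.000 Y0.000
G1 X12.000 Y0.000
G1 X12.000 Y4.000
G1 X5.000 Y4.000
G1 X5.000 Y14.000
G1 X0.000 Y14.000
G1 X0.000 Y0.000
; layer 3
G0 Z10.500
G0 X0.000 Y0.000
G1 X12.000 Y0.000
G1 X12.000 Y4.000
G1 X5.000 Y4.000
G1 X5.000 Y14.000
G1 X0.000 Y14.000
G1 X0.000 Y0.000
; layer 4
G0 Z14.000
G0 X0.000 Y0.000
G1 X12.000 Y0.000
G1 X12.000 Y4.000
G1 X5.000 Y4.000
G1 X5.000 Y14.000
G1 X0.000 Y14.000
G1 X0.000 Y0.000
; layer 5
G0 Z17.500
G0 X0.000 Y0.000
G1 X12.000 Y0.000
G1 X12.000 Y4.000
G1 X5.000 Y4.000
G1 X5.000 Y14.000
G1 X0.000 Y14.000
G1 X0.000 Y0.000
; layer 6
G0 Z21.000
G0 X0.000 Y0.000
G1 X12.000 Y0.000
G1 X12.000 Y4.000
G1 X5.000 Y4.000
G1 X5.000 Y14.000
G1 X0.000 Y14.000
G1 X0.000 Y0.000
M2 ; end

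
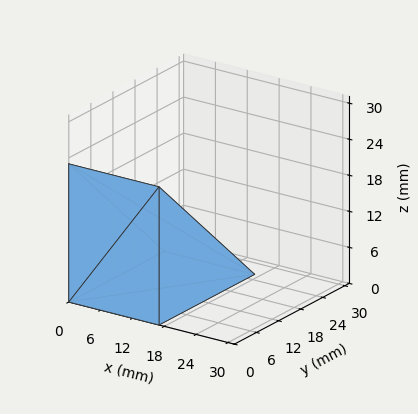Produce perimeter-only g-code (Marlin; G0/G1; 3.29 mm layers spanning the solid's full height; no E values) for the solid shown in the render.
Reading the render: the shape is a wedge (ramp): 17 × 26 mm base, rising to 23 mm along the y=0 edge and sloping linearly to z=0 at y=26 (dimensions read to the nearest mm from the axis ticks). For the g-code, the solid's height is divided into equal slices at the stated Δz and each level perimeter traced with G1 moves after a G0 lift.

; perimeter-only toolpath
G21 ; units = mm
G90 ; absolute positioning
G28 ; home
; layer 1
G0 Z3.29
G0 X0.00 Y0.00
G1 X17.00 Y0.00
G1 X17.00 Y22.29
G1 X0.00 Y22.29
G1 X0.00 Y0.00
; layer 2
G0 Z6.57
G0 X0.00 Y0.00
G1 X17.00 Y0.00
G1 X17.00 Y18.57
G1 X0.00 Y18.57
G1 X0.00 Y0.00
; layer 3
G0 Z9.86
G0 X0.00 Y0.00
G1 X17.00 Y0.00
G1 X17.00 Y14.86
G1 X0.00 Y14.86
G1 X0.00 Y0.00
; layer 4
G0 Z13.14
G0 X0.00 Y0.00
G1 X17.00 Y0.00
G1 X17.00 Y11.14
G1 X0.00 Y11.14
G1 X0.00 Y0.00
; layer 5
G0 Z16.43
G0 X0.00 Y0.00
G1 X17.00 Y0.00
G1 X17.00 Y7.43
G1 X0.00 Y7.43
G1 X0.00 Y0.00
; layer 6
G0 Z19.71
G0 X0.00 Y0.00
G1 X17.00 Y0.00
G1 X17.00 Y3.71
G1 X0.00 Y3.71
G1 X0.00 Y0.00
M2 ; end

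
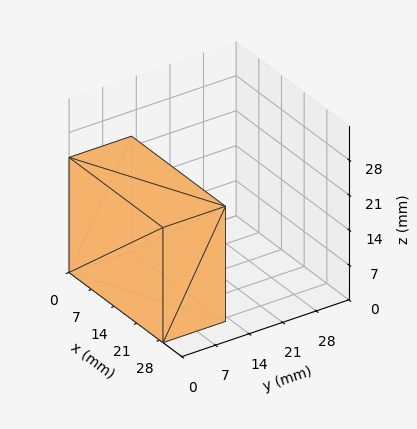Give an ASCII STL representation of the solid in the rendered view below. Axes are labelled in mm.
Reading the render: the shape is a rectangular box, roughly 29 × 13 mm footprint and 23 mm tall (dimensions read to the nearest mm from the axis ticks). For the STL, each face is triangulated and given an outward normal.

solid part
  facet normal 0.0000 0.0000 -1.0000
    outer loop
      vertex 29.0 13.0 0.0
      vertex 29.0 0.0 0.0
      vertex 0.0 0.0 0.0
    endloop
  endfacet
  facet normal 0.0000 0.0000 -1.0000
    outer loop
      vertex 0.0 13.0 0.0
      vertex 29.0 13.0 0.0
      vertex 0.0 0.0 0.0
    endloop
  endfacet
  facet normal 0.0000 0.0000 1.0000
    outer loop
      vertex 0.0 0.0 23.0
      vertex 29.0 0.0 23.0
      vertex 29.0 13.0 23.0
    endloop
  endfacet
  facet normal 0.0000 0.0000 1.0000
    outer loop
      vertex 0.0 0.0 23.0
      vertex 29.0 13.0 23.0
      vertex 0.0 13.0 23.0
    endloop
  endfacet
  facet normal 0.0000 -1.0000 0.0000
    outer loop
      vertex 0.0 0.0 0.0
      vertex 29.0 0.0 0.0
      vertex 29.0 0.0 23.0
    endloop
  endfacet
  facet normal 0.0000 -1.0000 0.0000
    outer loop
      vertex 0.0 0.0 0.0
      vertex 29.0 0.0 23.0
      vertex 0.0 0.0 23.0
    endloop
  endfacet
  facet normal 0.0000 1.0000 0.0000
    outer loop
      vertex 29.0 13.0 23.0
      vertex 29.0 13.0 0.0
      vertex 0.0 13.0 0.0
    endloop
  endfacet
  facet normal 0.0000 1.0000 0.0000
    outer loop
      vertex 0.0 13.0 23.0
      vertex 29.0 13.0 23.0
      vertex 0.0 13.0 0.0
    endloop
  endfacet
  facet normal -1.0000 0.0000 0.0000
    outer loop
      vertex 0.0 13.0 23.0
      vertex 0.0 13.0 0.0
      vertex 0.0 0.0 0.0
    endloop
  endfacet
  facet normal -1.0000 0.0000 0.0000
    outer loop
      vertex 0.0 0.0 23.0
      vertex 0.0 13.0 23.0
      vertex 0.0 0.0 0.0
    endloop
  endfacet
  facet normal 1.0000 0.0000 0.0000
    outer loop
      vertex 29.0 0.0 0.0
      vertex 29.0 13.0 0.0
      vertex 29.0 13.0 23.0
    endloop
  endfacet
  facet normal 1.0000 0.0000 0.0000
    outer loop
      vertex 29.0 0.0 0.0
      vertex 29.0 13.0 23.0
      vertex 29.0 0.0 23.0
    endloop
  endfacet
endsolid part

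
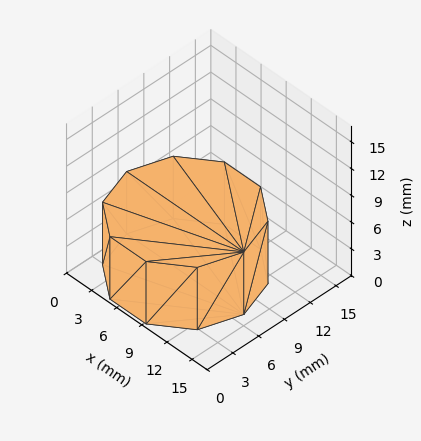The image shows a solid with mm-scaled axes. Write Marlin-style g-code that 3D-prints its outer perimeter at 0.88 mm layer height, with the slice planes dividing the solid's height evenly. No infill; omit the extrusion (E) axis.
Reading the render: the shape is a regular 10-sided prism (a cylinder approximated with 10 flat sides), circumscribed radius ≈ 7 mm, height ≈ 7 mm (dimensions read to the nearest mm from the axis ticks). For the g-code, the solid's height is divided into equal slices at the stated Δz and each level perimeter traced with G1 moves after a G0 lift.

; perimeter-only toolpath
G21 ; units = mm
G90 ; absolute positioning
G28 ; home
; layer 1
G0 Z0.88
G0 X14.00 Y7.00
G1 X12.66 Y11.11
G1 X9.16 Y13.66
G1 X4.84 Y13.66
G1 X1.34 Y11.11
G1 X0.00 Y7.00
G1 X1.34 Y2.89
G1 X4.84 Y0.34
G1 X9.16 Y0.34
G1 X12.66 Y2.89
G1 X14.00 Y7.00
; layer 2
G0 Z1.75
G0 X14.00 Y7.00
G1 X12.66 Y11.11
G1 X9.16 Y13.66
G1 X4.84 Y13.66
G1 X1.34 Y11.11
G1 X0.00 Y7.00
G1 X1.34 Y2.89
G1 X4.84 Y0.34
G1 X9.16 Y0.34
G1 X12.66 Y2.89
G1 X14.00 Y7.00
; layer 3
G0 Z2.62
G0 X14.00 Y7.00
G1 X12.66 Y11.11
G1 X9.16 Y13.66
G1 X4.84 Y13.66
G1 X1.34 Y11.11
G1 X0.00 Y7.00
G1 X1.34 Y2.89
G1 X4.84 Y0.34
G1 X9.16 Y0.34
G1 X12.66 Y2.89
G1 X14.00 Y7.00
; layer 4
G0 Z3.50
G0 X14.00 Y7.00
G1 X12.66 Y11.11
G1 X9.16 Y13.66
G1 X4.84 Y13.66
G1 X1.34 Y11.11
G1 X0.00 Y7.00
G1 X1.34 Y2.89
G1 X4.84 Y0.34
G1 X9.16 Y0.34
G1 X12.66 Y2.89
G1 X14.00 Y7.00
; layer 5
G0 Z4.38
G0 X14.00 Y7.00
G1 X12.66 Y11.11
G1 X9.16 Y13.66
G1 X4.84 Y13.66
G1 X1.34 Y11.11
G1 X0.00 Y7.00
G1 X1.34 Y2.89
G1 X4.84 Y0.34
G1 X9.16 Y0.34
G1 X12.66 Y2.89
G1 X14.00 Y7.00
; layer 6
G0 Z5.25
G0 X14.00 Y7.00
G1 X12.66 Y11.11
G1 X9.16 Y13.66
G1 X4.84 Y13.66
G1 X1.34 Y11.11
G1 X0.00 Y7.00
G1 X1.34 Y2.89
G1 X4.84 Y0.34
G1 X9.16 Y0.34
G1 X12.66 Y2.89
G1 X14.00 Y7.00
; layer 7
G0 Z6.12
G0 X14.00 Y7.00
G1 X12.66 Y11.11
G1 X9.16 Y13.66
G1 X4.84 Y13.66
G1 X1.34 Y11.11
G1 X0.00 Y7.00
G1 X1.34 Y2.89
G1 X4.84 Y0.34
G1 X9.16 Y0.34
G1 X12.66 Y2.89
G1 X14.00 Y7.00
; layer 8
G0 Z7.00
G0 X14.00 Y7.00
G1 X12.66 Y11.11
G1 X9.16 Y13.66
G1 X4.84 Y13.66
G1 X1.34 Y11.11
G1 X0.00 Y7.00
G1 X1.34 Y2.89
G1 X4.84 Y0.34
G1 X9.16 Y0.34
G1 X12.66 Y2.89
G1 X14.00 Y7.00
M2 ; end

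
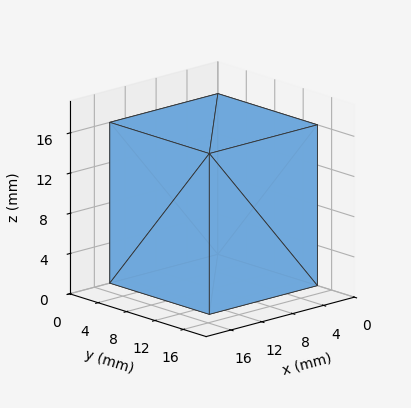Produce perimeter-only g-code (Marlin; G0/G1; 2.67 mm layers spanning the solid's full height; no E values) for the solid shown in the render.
Reading the render: the shape is a rectangular box, roughly 14 × 14 mm footprint and 16 mm tall (dimensions read to the nearest mm from the axis ticks). For the g-code, the solid's height is divided into equal slices at the stated Δz and each level perimeter traced with G1 moves after a G0 lift.

; perimeter-only toolpath
G21 ; units = mm
G90 ; absolute positioning
G28 ; home
; layer 1
G0 Z2.67
G0 X0.00 Y0.00
G1 X14.00 Y0.00
G1 X14.00 Y14.00
G1 X0.00 Y14.00
G1 X0.00 Y0.00
; layer 2
G0 Z5.33
G0 X0.00 Y0.00
G1 X14.00 Y0.00
G1 X14.00 Y14.00
G1 X0.00 Y14.00
G1 X0.00 Y0.00
; layer 3
G0 Z8.00
G0 X0.00 Y0.00
G1 X14.00 Y0.00
G1 X14.00 Y14.00
G1 X0.00 Y14.00
G1 X0.00 Y0.00
; layer 4
G0 Z10.67
G0 X0.00 Y0.00
G1 X14.00 Y0.00
G1 X14.00 Y14.00
G1 X0.00 Y14.00
G1 X0.00 Y0.00
; layer 5
G0 Z13.33
G0 X0.00 Y0.00
G1 X14.00 Y0.00
G1 X14.00 Y14.00
G1 X0.00 Y14.00
G1 X0.00 Y0.00
; layer 6
G0 Z16.00
G0 X0.00 Y0.00
G1 X14.00 Y0.00
G1 X14.00 Y14.00
G1 X0.00 Y14.00
G1 X0.00 Y0.00
M2 ; end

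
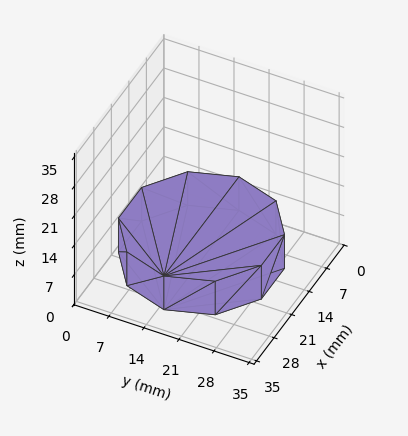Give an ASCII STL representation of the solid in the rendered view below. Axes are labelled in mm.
Reading the render: the shape is a regular 10-sided prism (a cylinder approximated with 10 flat sides), circumscribed radius ≈ 15 mm, height ≈ 8 mm (dimensions read to the nearest mm from the axis ticks). For the STL, each face is triangulated and given an outward normal.

solid part
  facet normal 0.0000 0.0000 -1.0000
    outer loop
      vertex 19.64 29.27 0.00
      vertex 27.14 23.82 0.00
      vertex 30.00 15.00 0.00
    endloop
  endfacet
  facet normal 0.0000 0.0000 -1.0000
    outer loop
      vertex 10.36 29.27 0.00
      vertex 19.64 29.27 0.00
      vertex 30.00 15.00 0.00
    endloop
  endfacet
  facet normal 0.0000 0.0000 -1.0000
    outer loop
      vertex 2.86 23.82 0.00
      vertex 10.36 29.27 0.00
      vertex 30.00 15.00 0.00
    endloop
  endfacet
  facet normal 0.0000 0.0000 -1.0000
    outer loop
      vertex 0.00 15.00 0.00
      vertex 2.86 23.82 0.00
      vertex 30.00 15.00 0.00
    endloop
  endfacet
  facet normal 0.0000 0.0000 -1.0000
    outer loop
      vertex 2.86 6.18 0.00
      vertex 0.00 15.00 0.00
      vertex 30.00 15.00 0.00
    endloop
  endfacet
  facet normal 0.0000 0.0000 -1.0000
    outer loop
      vertex 10.36 0.73 0.00
      vertex 2.86 6.18 0.00
      vertex 30.00 15.00 0.00
    endloop
  endfacet
  facet normal 0.0000 0.0000 -1.0000
    outer loop
      vertex 19.64 0.73 0.00
      vertex 10.36 0.73 0.00
      vertex 30.00 15.00 0.00
    endloop
  endfacet
  facet normal 0.0000 0.0000 -1.0000
    outer loop
      vertex 27.14 6.18 0.00
      vertex 19.64 0.73 0.00
      vertex 30.00 15.00 0.00
    endloop
  endfacet
  facet normal 0.0000 0.0000 1.0000
    outer loop
      vertex 30.00 15.00 8.00
      vertex 27.14 23.82 8.00
      vertex 19.64 29.27 8.00
    endloop
  endfacet
  facet normal 0.0000 0.0000 1.0000
    outer loop
      vertex 30.00 15.00 8.00
      vertex 19.64 29.27 8.00
      vertex 10.36 29.27 8.00
    endloop
  endfacet
  facet normal 0.0000 0.0000 1.0000
    outer loop
      vertex 30.00 15.00 8.00
      vertex 10.36 29.27 8.00
      vertex 2.86 23.82 8.00
    endloop
  endfacet
  facet normal 0.0000 0.0000 1.0000
    outer loop
      vertex 30.00 15.00 8.00
      vertex 2.86 23.82 8.00
      vertex 0.00 15.00 8.00
    endloop
  endfacet
  facet normal 0.0000 0.0000 1.0000
    outer loop
      vertex 30.00 15.00 8.00
      vertex 0.00 15.00 8.00
      vertex 2.86 6.18 8.00
    endloop
  endfacet
  facet normal 0.0000 0.0000 1.0000
    outer loop
      vertex 30.00 15.00 8.00
      vertex 2.86 6.18 8.00
      vertex 10.36 0.73 8.00
    endloop
  endfacet
  facet normal 0.0000 0.0000 1.0000
    outer loop
      vertex 30.00 15.00 8.00
      vertex 10.36 0.73 8.00
      vertex 19.64 0.73 8.00
    endloop
  endfacet
  facet normal 0.0000 0.0000 1.0000
    outer loop
      vertex 30.00 15.00 8.00
      vertex 19.64 0.73 8.00
      vertex 27.14 6.18 8.00
    endloop
  endfacet
  facet normal 0.9512 0.3085 0.0000
    outer loop
      vertex 30.00 15.00 0.00
      vertex 27.14 23.82 0.00
      vertex 27.14 23.82 8.00
    endloop
  endfacet
  facet normal 0.9512 0.3085 0.0000
    outer loop
      vertex 30.00 15.00 0.00
      vertex 27.14 23.82 8.00
      vertex 30.00 15.00 8.00
    endloop
  endfacet
  facet normal 0.5879 0.8090 0.0000
    outer loop
      vertex 27.14 23.82 0.00
      vertex 19.64 29.27 0.00
      vertex 19.64 29.27 8.00
    endloop
  endfacet
  facet normal 0.5879 0.8090 0.0000
    outer loop
      vertex 27.14 23.82 0.00
      vertex 19.64 29.27 8.00
      vertex 27.14 23.82 8.00
    endloop
  endfacet
  facet normal 0.0000 1.0000 0.0000
    outer loop
      vertex 19.64 29.27 0.00
      vertex 10.36 29.27 0.00
      vertex 10.36 29.27 8.00
    endloop
  endfacet
  facet normal 0.0000 1.0000 0.0000
    outer loop
      vertex 19.64 29.27 0.00
      vertex 10.36 29.27 8.00
      vertex 19.64 29.27 8.00
    endloop
  endfacet
  facet normal -0.5879 0.8090 0.0000
    outer loop
      vertex 10.36 29.27 0.00
      vertex 2.86 23.82 0.00
      vertex 2.86 23.82 8.00
    endloop
  endfacet
  facet normal -0.5879 0.8090 0.0000
    outer loop
      vertex 10.36 29.27 0.00
      vertex 2.86 23.82 8.00
      vertex 10.36 29.27 8.00
    endloop
  endfacet
  facet normal -0.9512 0.3085 0.0000
    outer loop
      vertex 2.86 23.82 0.00
      vertex 0.00 15.00 0.00
      vertex 0.00 15.00 8.00
    endloop
  endfacet
  facet normal -0.9512 0.3085 0.0000
    outer loop
      vertex 2.86 23.82 0.00
      vertex 0.00 15.00 8.00
      vertex 2.86 23.82 8.00
    endloop
  endfacet
  facet normal -0.9512 -0.3085 0.0000
    outer loop
      vertex 0.00 15.00 0.00
      vertex 2.86 6.18 0.00
      vertex 2.86 6.18 8.00
    endloop
  endfacet
  facet normal -0.9512 -0.3085 0.0000
    outer loop
      vertex 0.00 15.00 0.00
      vertex 2.86 6.18 8.00
      vertex 0.00 15.00 8.00
    endloop
  endfacet
  facet normal -0.5879 -0.8090 0.0000
    outer loop
      vertex 2.86 6.18 0.00
      vertex 10.36 0.73 0.00
      vertex 10.36 0.73 8.00
    endloop
  endfacet
  facet normal -0.5879 -0.8090 0.0000
    outer loop
      vertex 2.86 6.18 0.00
      vertex 10.36 0.73 8.00
      vertex 2.86 6.18 8.00
    endloop
  endfacet
  facet normal 0.0000 -1.0000 0.0000
    outer loop
      vertex 10.36 0.73 0.00
      vertex 19.64 0.73 0.00
      vertex 19.64 0.73 8.00
    endloop
  endfacet
  facet normal 0.0000 -1.0000 0.0000
    outer loop
      vertex 10.36 0.73 0.00
      vertex 19.64 0.73 8.00
      vertex 10.36 0.73 8.00
    endloop
  endfacet
  facet normal 0.5879 -0.8090 0.0000
    outer loop
      vertex 19.64 0.73 0.00
      vertex 27.14 6.18 0.00
      vertex 27.14 6.18 8.00
    endloop
  endfacet
  facet normal 0.5879 -0.8090 0.0000
    outer loop
      vertex 19.64 0.73 0.00
      vertex 27.14 6.18 8.00
      vertex 19.64 0.73 8.00
    endloop
  endfacet
  facet normal 0.9512 -0.3085 0.0000
    outer loop
      vertex 27.14 6.18 0.00
      vertex 30.00 15.00 0.00
      vertex 30.00 15.00 8.00
    endloop
  endfacet
  facet normal 0.9512 -0.3085 0.0000
    outer loop
      vertex 27.14 6.18 0.00
      vertex 30.00 15.00 8.00
      vertex 27.14 6.18 8.00
    endloop
  endfacet
endsolid part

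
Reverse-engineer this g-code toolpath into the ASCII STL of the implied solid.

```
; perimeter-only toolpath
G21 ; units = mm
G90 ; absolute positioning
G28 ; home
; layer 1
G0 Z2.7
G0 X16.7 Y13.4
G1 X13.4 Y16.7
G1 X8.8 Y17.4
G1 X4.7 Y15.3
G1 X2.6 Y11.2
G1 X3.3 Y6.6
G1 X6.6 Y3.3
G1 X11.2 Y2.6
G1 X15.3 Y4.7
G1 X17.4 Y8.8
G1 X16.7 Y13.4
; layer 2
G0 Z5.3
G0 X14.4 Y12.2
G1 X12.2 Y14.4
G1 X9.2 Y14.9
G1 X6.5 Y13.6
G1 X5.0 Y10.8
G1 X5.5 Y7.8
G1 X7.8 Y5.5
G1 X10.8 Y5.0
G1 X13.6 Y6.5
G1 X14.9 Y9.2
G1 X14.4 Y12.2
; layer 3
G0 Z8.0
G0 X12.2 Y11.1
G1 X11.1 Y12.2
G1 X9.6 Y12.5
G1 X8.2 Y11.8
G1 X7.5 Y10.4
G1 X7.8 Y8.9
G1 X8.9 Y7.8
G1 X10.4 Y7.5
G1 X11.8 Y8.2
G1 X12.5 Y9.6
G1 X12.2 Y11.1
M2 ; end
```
solid part
  facet normal 0.0000 0.0000 -1.0000
    outer loop
      vertex 8.4 19.9 0.0
      vertex 14.5 18.9 0.0
      vertex 18.9 14.5 0.0
    endloop
  endfacet
  facet normal 0.0000 0.0000 -1.0000
    outer loop
      vertex 2.9 17.1 0.0
      vertex 8.4 19.9 0.0
      vertex 18.9 14.5 0.0
    endloop
  endfacet
  facet normal 0.0000 0.0000 -1.0000
    outer loop
      vertex 0.1 11.6 0.0
      vertex 2.9 17.1 0.0
      vertex 18.9 14.5 0.0
    endloop
  endfacet
  facet normal 0.0000 0.0000 -1.0000
    outer loop
      vertex 1.1 5.5 0.0
      vertex 0.1 11.6 0.0
      vertex 18.9 14.5 0.0
    endloop
  endfacet
  facet normal 0.0000 0.0000 -1.0000
    outer loop
      vertex 5.5 1.1 0.0
      vertex 1.1 5.5 0.0
      vertex 18.9 14.5 0.0
    endloop
  endfacet
  facet normal 0.0000 0.0000 -1.0000
    outer loop
      vertex 11.6 0.1 0.0
      vertex 5.5 1.1 0.0
      vertex 18.9 14.5 0.0
    endloop
  endfacet
  facet normal 0.0000 0.0000 -1.0000
    outer loop
      vertex 17.1 2.9 0.0
      vertex 11.6 0.1 0.0
      vertex 18.9 14.5 0.0
    endloop
  endfacet
  facet normal 0.0000 0.0000 -1.0000
    outer loop
      vertex 19.9 8.4 0.0
      vertex 17.1 2.9 0.0
      vertex 18.9 14.5 0.0
    endloop
  endfacet
  facet normal 0.5294 0.5294 0.6630
    outer loop
      vertex 18.9 14.5 0.0
      vertex 14.5 18.9 0.0
      vertex 10.0 10.0 10.7
    endloop
  endfacet
  facet normal 0.1209 0.7376 0.6643
    outer loop
      vertex 14.5 18.9 0.0
      vertex 8.4 19.9 0.0
      vertex 10.0 10.0 10.7
    endloop
  endfacet
  facet normal -0.3385 0.6649 0.6658
    outer loop
      vertex 8.4 19.9 0.0
      vertex 2.9 17.1 0.0
      vertex 10.0 10.0 10.7
    endloop
  endfacet
  facet normal -0.6649 0.3385 0.6658
    outer loop
      vertex 2.9 17.1 0.0
      vertex 0.1 11.6 0.0
      vertex 10.0 10.0 10.7
    endloop
  endfacet
  facet normal -0.7376 -0.1209 0.6643
    outer loop
      vertex 0.1 11.6 0.0
      vertex 1.1 5.5 0.0
      vertex 10.0 10.0 10.7
    endloop
  endfacet
  facet normal -0.5294 -0.5294 0.6630
    outer loop
      vertex 1.1 5.5 0.0
      vertex 5.5 1.1 0.0
      vertex 10.0 10.0 10.7
    endloop
  endfacet
  facet normal -0.1209 -0.7376 0.6643
    outer loop
      vertex 5.5 1.1 0.0
      vertex 11.6 0.1 0.0
      vertex 10.0 10.0 10.7
    endloop
  endfacet
  facet normal 0.3385 -0.6649 0.6658
    outer loop
      vertex 11.6 0.1 0.0
      vertex 17.1 2.9 0.0
      vertex 10.0 10.0 10.7
    endloop
  endfacet
  facet normal 0.6649 -0.3385 0.6658
    outer loop
      vertex 17.1 2.9 0.0
      vertex 19.9 8.4 0.0
      vertex 10.0 10.0 10.7
    endloop
  endfacet
  facet normal 0.7376 0.1209 0.6643
    outer loop
      vertex 19.9 8.4 0.0
      vertex 18.9 14.5 0.0
      vertex 10.0 10.0 10.7
    endloop
  endfacet
endsolid part

The G0 Z moves step by Δz≈2.7 mm. The G1 loops shrink linearly with z, so the solid tapers from its base footprint up to z≈10.7. Closing with a flat bottom cap and the tapered top and triangulating gives 18 facets — a regular 10-sided pyramid, base circumscribed radius ≈ 10 mm, apex at z ≈ 10.7 mm.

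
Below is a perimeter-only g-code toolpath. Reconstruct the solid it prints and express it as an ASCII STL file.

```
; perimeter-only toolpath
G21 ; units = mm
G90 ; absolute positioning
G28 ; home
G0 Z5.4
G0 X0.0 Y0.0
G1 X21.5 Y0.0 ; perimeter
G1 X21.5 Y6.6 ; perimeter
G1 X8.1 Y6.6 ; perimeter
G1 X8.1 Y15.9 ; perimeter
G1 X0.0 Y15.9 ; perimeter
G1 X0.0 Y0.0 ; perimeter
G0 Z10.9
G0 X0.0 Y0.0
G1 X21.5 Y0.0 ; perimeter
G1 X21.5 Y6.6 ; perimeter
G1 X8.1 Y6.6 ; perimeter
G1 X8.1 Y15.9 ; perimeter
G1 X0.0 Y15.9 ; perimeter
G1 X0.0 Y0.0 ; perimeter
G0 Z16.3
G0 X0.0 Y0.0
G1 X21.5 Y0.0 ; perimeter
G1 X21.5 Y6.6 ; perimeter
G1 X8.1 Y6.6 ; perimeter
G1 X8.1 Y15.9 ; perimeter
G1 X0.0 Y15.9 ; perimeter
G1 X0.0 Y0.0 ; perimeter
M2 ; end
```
solid part
  facet normal 0.0000 0.0000 -1.0000
    outer loop
      vertex 21.5 6.6 0.0
      vertex 21.5 0.0 0.0
      vertex 0.0 0.0 0.0
    endloop
  endfacet
  facet normal 0.0000 0.0000 -1.0000
    outer loop
      vertex 8.1 6.6 0.0
      vertex 21.5 6.6 0.0
      vertex 0.0 0.0 0.0
    endloop
  endfacet
  facet normal 0.0000 0.0000 -1.0000
    outer loop
      vertex 8.1 15.9 0.0
      vertex 8.1 6.6 0.0
      vertex 0.0 0.0 0.0
    endloop
  endfacet
  facet normal 0.0000 0.0000 -1.0000
    outer loop
      vertex 0.0 15.9 0.0
      vertex 8.1 15.9 0.0
      vertex 0.0 0.0 0.0
    endloop
  endfacet
  facet normal 0.0000 0.0000 1.0000
    outer loop
      vertex 0.0 0.0 16.3
      vertex 21.5 0.0 16.3
      vertex 21.5 6.6 16.3
    endloop
  endfacet
  facet normal 0.0000 0.0000 1.0000
    outer loop
      vertex 0.0 0.0 16.3
      vertex 21.5 6.6 16.3
      vertex 8.1 6.6 16.3
    endloop
  endfacet
  facet normal 0.0000 0.0000 1.0000
    outer loop
      vertex 0.0 0.0 16.3
      vertex 8.1 6.6 16.3
      vertex 8.1 15.9 16.3
    endloop
  endfacet
  facet normal 0.0000 0.0000 1.0000
    outer loop
      vertex 0.0 0.0 16.3
      vertex 8.1 15.9 16.3
      vertex 0.0 15.9 16.3
    endloop
  endfacet
  facet normal 0.0000 -1.0000 0.0000
    outer loop
      vertex 0.0 0.0 0.0
      vertex 21.5 0.0 0.0
      vertex 21.5 0.0 16.3
    endloop
  endfacet
  facet normal 0.0000 -1.0000 0.0000
    outer loop
      vertex 0.0 0.0 0.0
      vertex 21.5 0.0 16.3
      vertex 0.0 0.0 16.3
    endloop
  endfacet
  facet normal 1.0000 0.0000 0.0000
    outer loop
      vertex 21.5 0.0 0.0
      vertex 21.5 6.6 0.0
      vertex 21.5 6.6 16.3
    endloop
  endfacet
  facet normal 1.0000 0.0000 0.0000
    outer loop
      vertex 21.5 0.0 0.0
      vertex 21.5 6.6 16.3
      vertex 21.5 0.0 16.3
    endloop
  endfacet
  facet normal 0.0000 1.0000 0.0000
    outer loop
      vertex 21.5 6.6 0.0
      vertex 8.1 6.6 0.0
      vertex 8.1 6.6 16.3
    endloop
  endfacet
  facet normal 0.0000 1.0000 0.0000
    outer loop
      vertex 21.5 6.6 0.0
      vertex 8.1 6.6 16.3
      vertex 21.5 6.6 16.3
    endloop
  endfacet
  facet normal 1.0000 0.0000 0.0000
    outer loop
      vertex 8.1 6.6 0.0
      vertex 8.1 15.9 0.0
      vertex 8.1 15.9 16.3
    endloop
  endfacet
  facet normal 1.0000 0.0000 0.0000
    outer loop
      vertex 8.1 6.6 0.0
      vertex 8.1 15.9 16.3
      vertex 8.1 6.6 16.3
    endloop
  endfacet
  facet normal 0.0000 1.0000 0.0000
    outer loop
      vertex 8.1 15.9 0.0
      vertex 0.0 15.9 0.0
      vertex 0.0 15.9 16.3
    endloop
  endfacet
  facet normal 0.0000 1.0000 0.0000
    outer loop
      vertex 8.1 15.9 0.0
      vertex 0.0 15.9 16.3
      vertex 8.1 15.9 16.3
    endloop
  endfacet
  facet normal -1.0000 0.0000 0.0000
    outer loop
      vertex 0.0 15.9 0.0
      vertex 0.0 0.0 0.0
      vertex 0.0 0.0 16.3
    endloop
  endfacet
  facet normal -1.0000 0.0000 0.0000
    outer loop
      vertex 0.0 15.9 0.0
      vertex 0.0 0.0 16.3
      vertex 0.0 15.9 16.3
    endloop
  endfacet
endsolid part

The G0 Z moves step by Δz≈5.4 mm. Every layer's G1 loop is the same polygon, so the solid is a straight extrusion of it from z=0 to z≈16.3. Closing with flat bottom and top caps and triangulating gives 20 facets — an L-shaped prism: outer 21.5 × 15.9 mm, arm thicknesses ≈ 6.6 mm (horizontal) and 8.1 mm (vertical), extruded 16.3 mm in z.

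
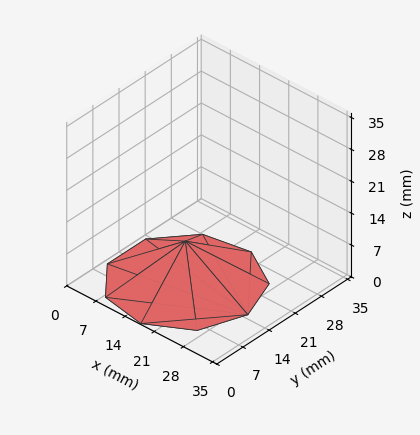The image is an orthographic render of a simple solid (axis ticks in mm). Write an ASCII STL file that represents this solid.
Reading the render: the shape is a regular 9-sided pyramid, base circumscribed radius ≈ 15 mm, apex at z ≈ 9 mm (dimensions read to the nearest mm from the axis ticks). For the STL, each face is triangulated and given an outward normal.

solid part
  facet normal 0.0000 0.0000 -1.0000
    outer loop
      vertex 17.60 29.77 0.00
      vertex 26.49 24.64 0.00
      vertex 30.00 15.00 0.00
    endloop
  endfacet
  facet normal 0.0000 0.0000 -1.0000
    outer loop
      vertex 7.50 27.99 0.00
      vertex 17.60 29.77 0.00
      vertex 30.00 15.00 0.00
    endloop
  endfacet
  facet normal 0.0000 0.0000 -1.0000
    outer loop
      vertex 0.90 20.13 0.00
      vertex 7.50 27.99 0.00
      vertex 30.00 15.00 0.00
    endloop
  endfacet
  facet normal 0.0000 0.0000 -1.0000
    outer loop
      vertex 0.90 9.87 0.00
      vertex 0.90 20.13 0.00
      vertex 30.00 15.00 0.00
    endloop
  endfacet
  facet normal 0.0000 0.0000 -1.0000
    outer loop
      vertex 7.50 2.01 0.00
      vertex 0.90 9.87 0.00
      vertex 30.00 15.00 0.00
    endloop
  endfacet
  facet normal 0.0000 0.0000 -1.0000
    outer loop
      vertex 17.60 0.23 0.00
      vertex 7.50 2.01 0.00
      vertex 30.00 15.00 0.00
    endloop
  endfacet
  facet normal 0.0000 0.0000 -1.0000
    outer loop
      vertex 26.49 5.36 0.00
      vertex 17.60 0.23 0.00
      vertex 30.00 15.00 0.00
    endloop
  endfacet
  facet normal 0.5057 0.1841 0.8428
    outer loop
      vertex 30.00 15.00 0.00
      vertex 26.49 24.64 0.00
      vertex 15.00 15.00 9.00
    endloop
  endfacet
  facet normal 0.2690 0.4662 0.8428
    outer loop
      vertex 26.49 24.64 0.00
      vertex 17.60 29.77 0.00
      vertex 15.00 15.00 9.00
    endloop
  endfacet
  facet normal -0.0934 0.5300 0.8428
    outer loop
      vertex 17.60 29.77 0.00
      vertex 7.50 27.99 0.00
      vertex 15.00 15.00 9.00
    endloop
  endfacet
  facet normal -0.4121 0.3460 0.8429
    outer loop
      vertex 7.50 27.99 0.00
      vertex 0.90 20.13 0.00
      vertex 15.00 15.00 9.00
    endloop
  endfacet
  facet normal -0.5380 0.0000 0.8429
    outer loop
      vertex 0.90 20.13 0.00
      vertex 0.90 9.87 0.00
      vertex 15.00 15.00 9.00
    endloop
  endfacet
  facet normal -0.4121 -0.3460 0.8429
    outer loop
      vertex 0.90 9.87 0.00
      vertex 7.50 2.01 0.00
      vertex 15.00 15.00 9.00
    endloop
  endfacet
  facet normal -0.0934 -0.5300 0.8428
    outer loop
      vertex 7.50 2.01 0.00
      vertex 17.60 0.23 0.00
      vertex 15.00 15.00 9.00
    endloop
  endfacet
  facet normal 0.2690 -0.4662 0.8428
    outer loop
      vertex 17.60 0.23 0.00
      vertex 26.49 5.36 0.00
      vertex 15.00 15.00 9.00
    endloop
  endfacet
  facet normal 0.5057 -0.1841 0.8428
    outer loop
      vertex 26.49 5.36 0.00
      vertex 30.00 15.00 0.00
      vertex 15.00 15.00 9.00
    endloop
  endfacet
endsolid part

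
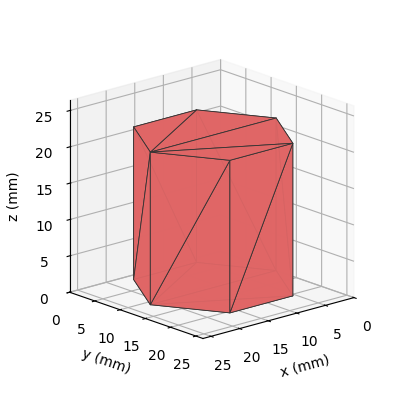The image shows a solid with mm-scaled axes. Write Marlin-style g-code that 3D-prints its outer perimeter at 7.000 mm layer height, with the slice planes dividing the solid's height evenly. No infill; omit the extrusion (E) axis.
Reading the render: the shape is a regular 6-sided prism (a cylinder approximated with 6 flat sides), circumscribed radius ≈ 11 mm, height ≈ 21 mm (dimensions read to the nearest mm from the axis ticks). For the g-code, the solid's height is divided into equal slices at the stated Δz and each level perimeter traced with G1 moves after a G0 lift.

; perimeter-only toolpath
G21 ; units = mm
G90 ; absolute positioning
G28 ; home
; layer 1
G0 Z7.000
G0 X22.000 Y11.000
G1 X16.500 Y20.526
G1 X5.500 Y20.526
G1 X0.000 Y11.000
G1 X5.500 Y1.474
G1 X16.500 Y1.474
G1 X22.000 Y11.000
; layer 2
G0 Z14.000
G0 X22.000 Y11.000
G1 X16.500 Y20.526
G1 X5.500 Y20.526
G1 X0.000 Y11.000
G1 X5.500 Y1.474
G1 X16.500 Y1.474
G1 X22.000 Y11.000
; layer 3
G0 Z21.000
G0 X22.000 Y11.000
G1 X16.500 Y20.526
G1 X5.500 Y20.526
G1 X0.000 Y11.000
G1 X5.500 Y1.474
G1 X16.500 Y1.474
G1 X22.000 Y11.000
M2 ; end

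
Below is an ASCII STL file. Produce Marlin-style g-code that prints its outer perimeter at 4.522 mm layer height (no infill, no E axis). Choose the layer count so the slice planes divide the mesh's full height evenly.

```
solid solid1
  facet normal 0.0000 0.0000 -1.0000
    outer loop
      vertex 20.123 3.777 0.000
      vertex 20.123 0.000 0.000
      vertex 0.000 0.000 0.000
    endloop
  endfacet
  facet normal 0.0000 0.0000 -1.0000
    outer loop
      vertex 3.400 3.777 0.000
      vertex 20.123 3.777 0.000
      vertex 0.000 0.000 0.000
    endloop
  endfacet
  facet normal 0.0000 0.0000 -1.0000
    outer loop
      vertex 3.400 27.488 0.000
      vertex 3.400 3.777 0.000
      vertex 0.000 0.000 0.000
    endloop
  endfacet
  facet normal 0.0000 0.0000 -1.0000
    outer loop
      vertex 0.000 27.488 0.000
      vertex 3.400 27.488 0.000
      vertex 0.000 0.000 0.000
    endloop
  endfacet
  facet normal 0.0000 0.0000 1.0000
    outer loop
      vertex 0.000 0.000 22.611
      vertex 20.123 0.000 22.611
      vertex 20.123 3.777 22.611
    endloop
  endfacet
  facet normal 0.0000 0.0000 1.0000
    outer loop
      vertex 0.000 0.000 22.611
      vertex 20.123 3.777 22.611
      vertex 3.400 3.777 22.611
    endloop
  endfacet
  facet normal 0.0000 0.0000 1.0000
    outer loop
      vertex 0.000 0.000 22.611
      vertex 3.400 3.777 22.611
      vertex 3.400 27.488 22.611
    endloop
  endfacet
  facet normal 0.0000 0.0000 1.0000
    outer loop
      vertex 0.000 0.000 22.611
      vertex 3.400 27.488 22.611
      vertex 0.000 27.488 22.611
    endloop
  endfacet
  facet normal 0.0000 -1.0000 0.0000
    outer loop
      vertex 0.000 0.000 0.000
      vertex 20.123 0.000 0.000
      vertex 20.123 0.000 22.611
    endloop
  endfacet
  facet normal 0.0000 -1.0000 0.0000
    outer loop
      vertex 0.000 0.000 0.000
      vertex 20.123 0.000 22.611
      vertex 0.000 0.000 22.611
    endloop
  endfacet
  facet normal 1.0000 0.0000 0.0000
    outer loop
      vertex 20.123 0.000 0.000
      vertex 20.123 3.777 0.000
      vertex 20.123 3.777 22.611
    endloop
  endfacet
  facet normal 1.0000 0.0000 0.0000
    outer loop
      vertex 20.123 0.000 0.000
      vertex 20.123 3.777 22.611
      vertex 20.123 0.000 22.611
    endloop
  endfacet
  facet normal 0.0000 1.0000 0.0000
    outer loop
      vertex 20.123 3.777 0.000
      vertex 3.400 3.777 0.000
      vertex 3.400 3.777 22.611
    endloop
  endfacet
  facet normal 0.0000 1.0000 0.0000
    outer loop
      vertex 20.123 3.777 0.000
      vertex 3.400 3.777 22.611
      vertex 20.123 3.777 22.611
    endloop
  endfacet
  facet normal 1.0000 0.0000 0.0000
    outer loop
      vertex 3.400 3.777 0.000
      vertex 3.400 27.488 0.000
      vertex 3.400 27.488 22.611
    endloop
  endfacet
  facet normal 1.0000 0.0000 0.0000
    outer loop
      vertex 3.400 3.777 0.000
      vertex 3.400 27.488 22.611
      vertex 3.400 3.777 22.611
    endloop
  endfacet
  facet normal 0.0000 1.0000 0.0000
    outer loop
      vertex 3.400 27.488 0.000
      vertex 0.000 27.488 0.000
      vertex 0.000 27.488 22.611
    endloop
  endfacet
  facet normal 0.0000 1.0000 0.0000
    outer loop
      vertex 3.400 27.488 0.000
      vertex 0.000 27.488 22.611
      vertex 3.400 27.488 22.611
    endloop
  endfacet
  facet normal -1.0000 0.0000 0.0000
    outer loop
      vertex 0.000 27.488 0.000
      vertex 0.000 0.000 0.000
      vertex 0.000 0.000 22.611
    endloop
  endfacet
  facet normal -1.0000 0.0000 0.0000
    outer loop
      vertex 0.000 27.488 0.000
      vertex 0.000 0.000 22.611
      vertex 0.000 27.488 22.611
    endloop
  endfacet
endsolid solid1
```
; perimeter-only toolpath
G21 ; units = mm
G90 ; absolute positioning
G28 ; home
; layer 1
G0 Z4.522
G0 X0.000 Y0.000
G1 X20.123 Y0.000
G1 X20.123 Y3.777
G1 X3.400 Y3.777
G1 X3.400 Y27.488
G1 X0.000 Y27.488
G1 X0.000 Y0.000
; layer 2
G0 Z9.044
G0 X0.000 Y0.000
G1 X20.123 Y0.000
G1 X20.123 Y3.777
G1 X3.400 Y3.777
G1 X3.400 Y27.488
G1 X0.000 Y27.488
G1 X0.000 Y0.000
; layer 3
G0 Z13.567
G0 X0.000 Y0.000
G1 X20.123 Y0.000
G1 X20.123 Y3.777
G1 X3.400 Y3.777
G1 X3.400 Y27.488
G1 X0.000 Y27.488
G1 X0.000 Y0.000
; layer 4
G0 Z18.089
G0 X0.000 Y0.000
G1 X20.123 Y0.000
G1 X20.123 Y3.777
G1 X3.400 Y3.777
G1 X3.400 Y27.488
G1 X0.000 Y27.488
G1 X0.000 Y0.000
; layer 5
G0 Z22.611
G0 X0.000 Y0.000
G1 X20.123 Y0.000
G1 X20.123 Y3.777
G1 X3.400 Y3.777
G1 X3.400 Y27.488
G1 X0.000 Y27.488
G1 X0.000 Y0.000
M2 ; end

The solid is an L-shaped prism: outer 20.1 × 27.5 mm, arm thicknesses ≈ 3.78 mm (horizontal) and 3.4 mm (vertical), extruded 22.6 mm in z. Slicing at Δz = 4.522 mm — 5 equal slices spanning the solid's height, so layer i sits at z = i·h/5 — gives 5 non-empty perimeters. Each is a 6-segment closed polygon; G0 lifts to the layer z and rapids to the start vertex, then G1 traces the edges.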